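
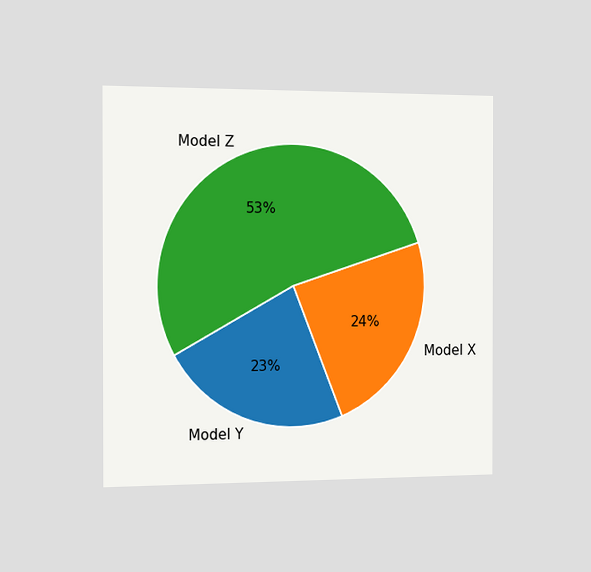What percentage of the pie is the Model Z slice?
53%

The chart is viewed slightly from the left. The Model Z slice takes up 53% of the pie.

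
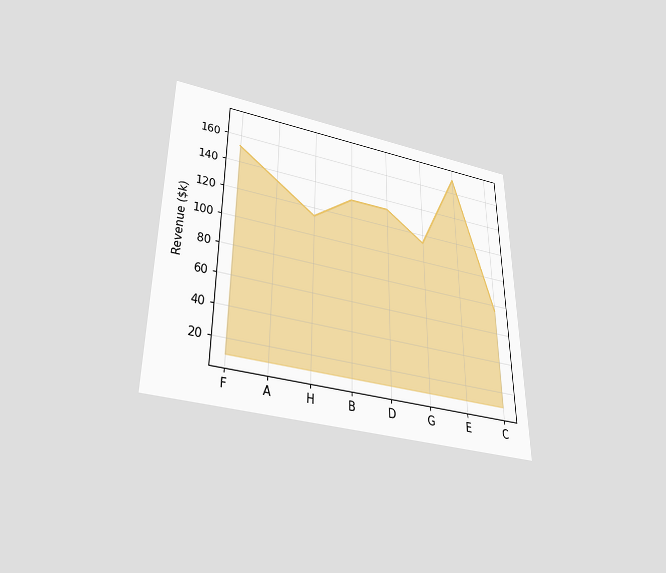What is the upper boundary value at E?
The chart is viewed slightly from below. At E the upper boundary is at $171k.

$171k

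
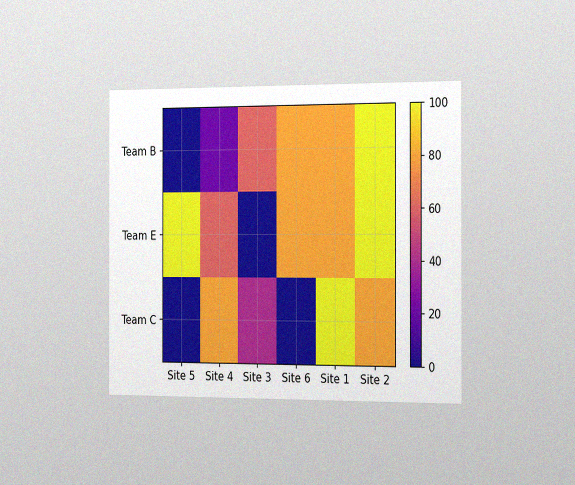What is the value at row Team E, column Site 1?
The chart is viewed slightly from the right, with some photo noise. Matching cell (Team E, Site 1) against the colorbar gives 80.

80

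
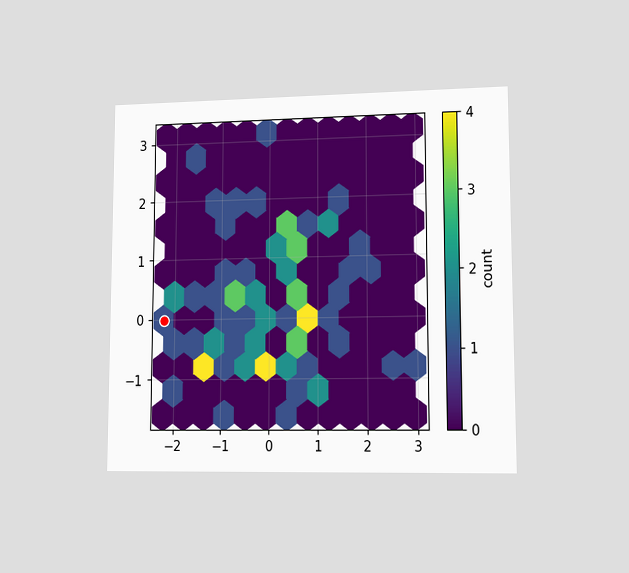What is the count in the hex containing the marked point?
The chart is viewed at a slight angle. The marked hex reads 1 on the colorbar.

1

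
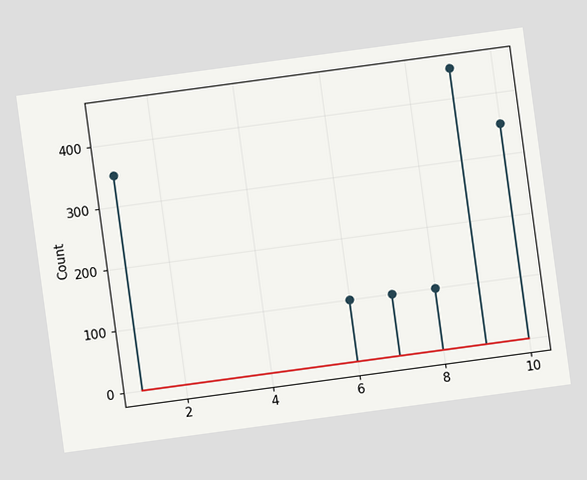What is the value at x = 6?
100

The chart is tilted about 8° counter-clockwise. The stem at x=6 reaches 100.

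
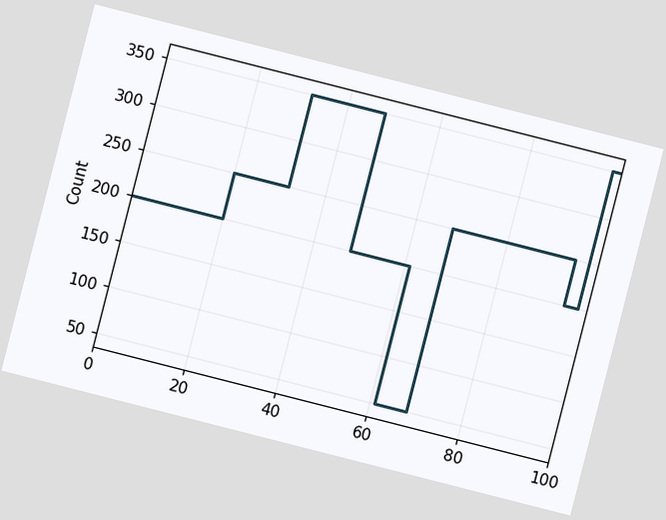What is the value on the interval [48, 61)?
The chart is tilted about 14° clockwise. On [48, 61) the step sits at 200.

200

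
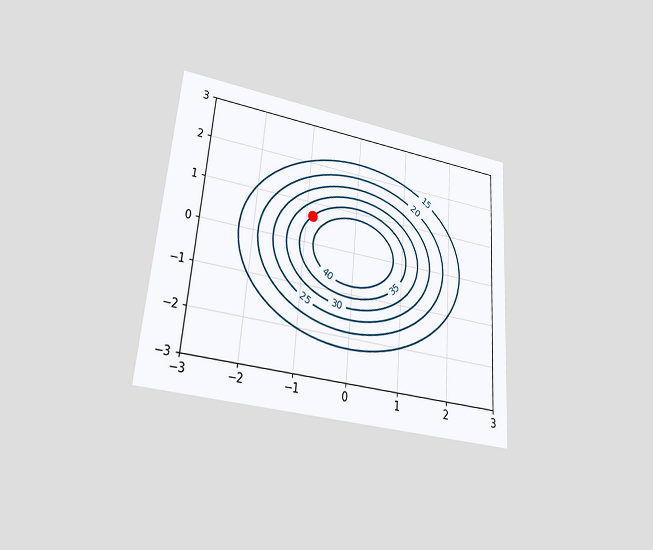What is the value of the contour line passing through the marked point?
The chart is tilted about 4° clockwise and viewed at a slight angle. The marked point sits on the contour labelled 35.

35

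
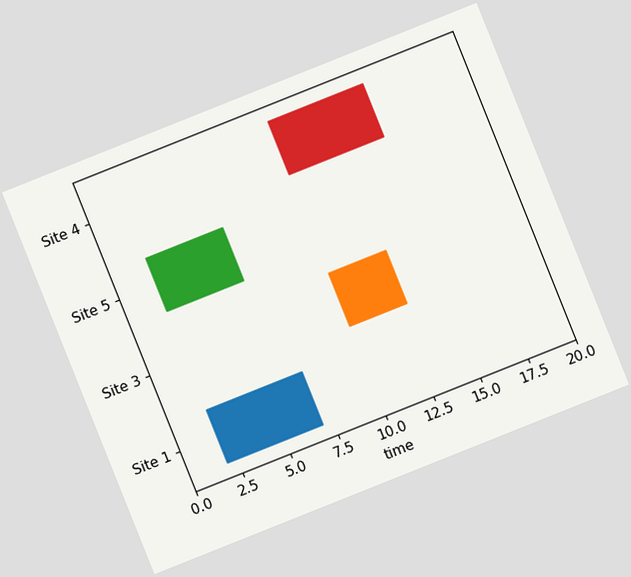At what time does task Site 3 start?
10

The chart is tilted about 22° counter-clockwise. The Site 3 bar begins at t=10.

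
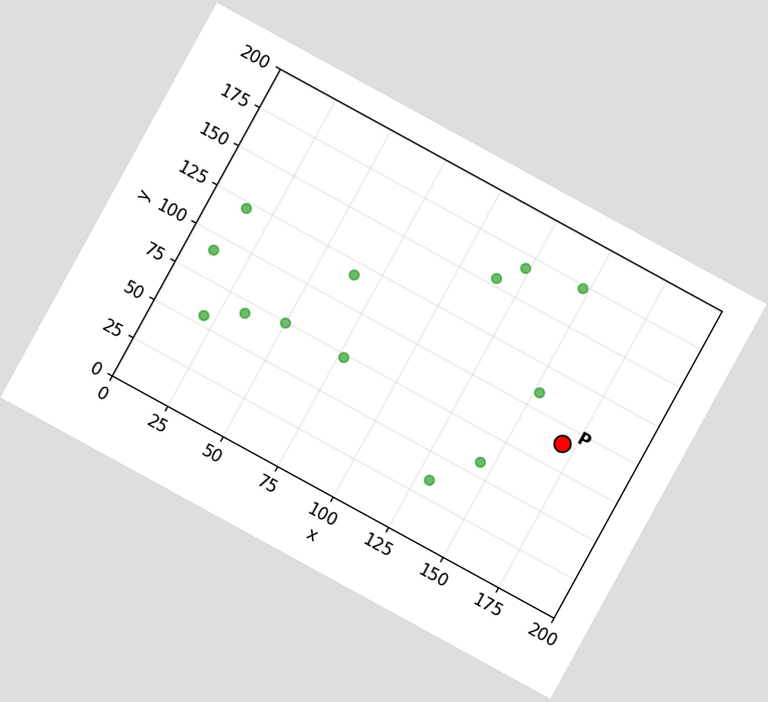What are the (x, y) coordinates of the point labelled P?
The chart is tilted about 29° clockwise. Following the gridlines from P to each axis, P sits at (170, 90).

(170, 90)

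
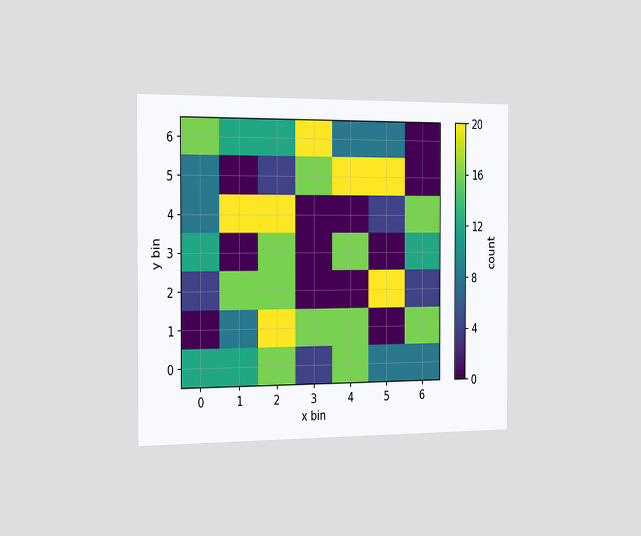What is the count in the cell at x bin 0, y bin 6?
The chart is viewed slightly from the left. Matching the cell (0, 6) against the colorbar gives 16.

16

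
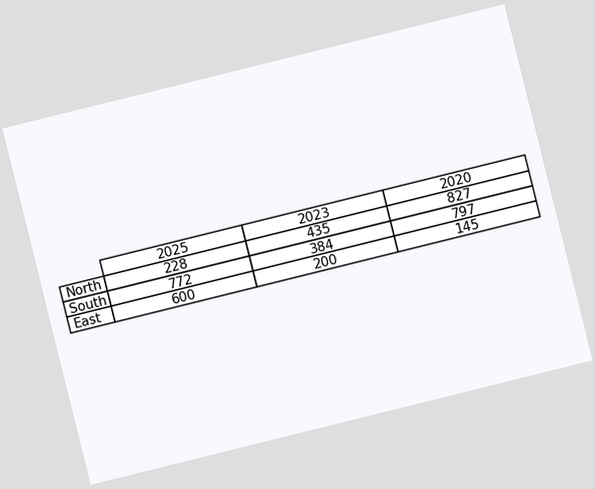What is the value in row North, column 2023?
The chart is tilted about 14° counter-clockwise. The (North, 2023) cell reads 435.

435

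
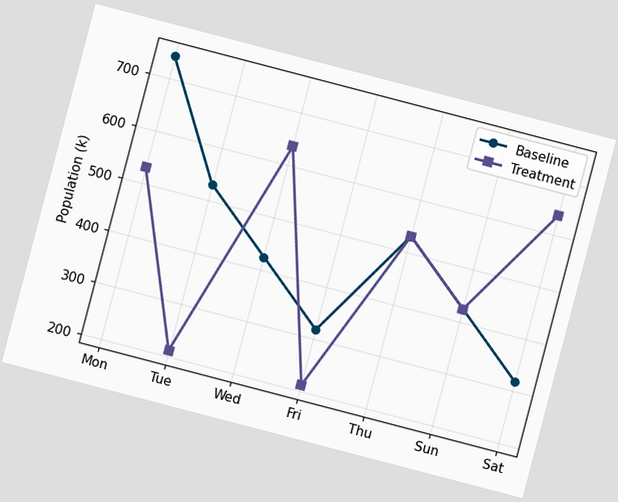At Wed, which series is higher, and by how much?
The chart is tilted about 15° clockwise. At Wed, Treatment sits above the other line by 212k.

Treatment, by 212k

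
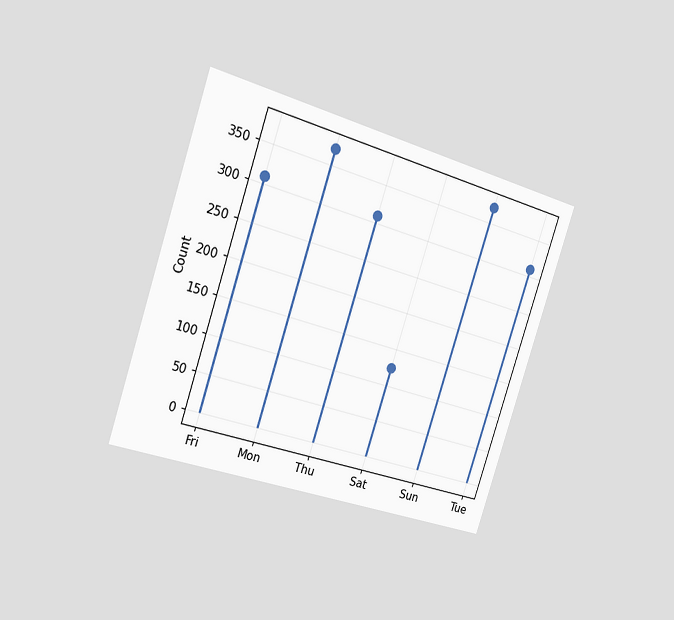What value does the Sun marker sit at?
The chart is tilted about 18° clockwise and viewed slightly from the left. The Sun marker sits at 372.

372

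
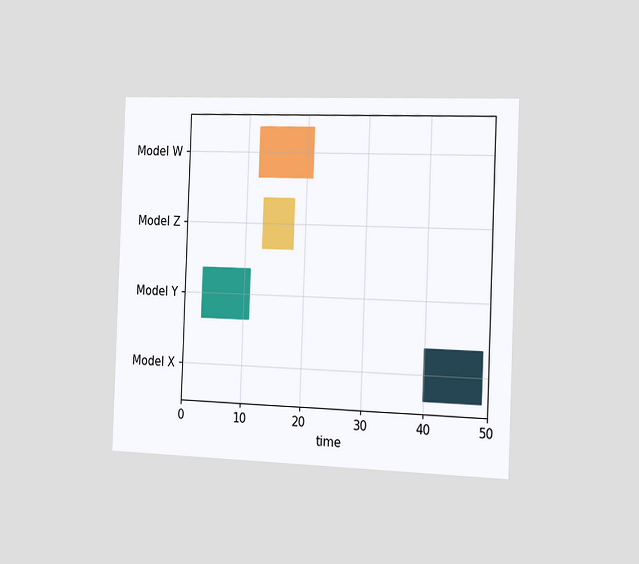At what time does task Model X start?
The chart is tilted about 2° clockwise and viewed slightly from the right. The Model X bar begins at t=40.

40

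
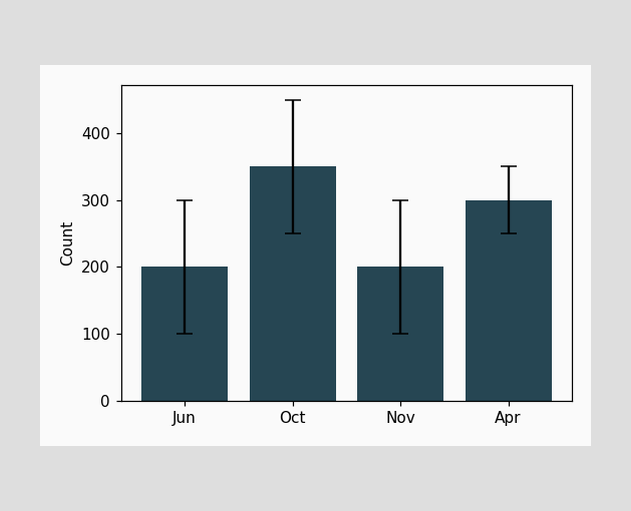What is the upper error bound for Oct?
450

The Oct bar's upper whisker reaches 450.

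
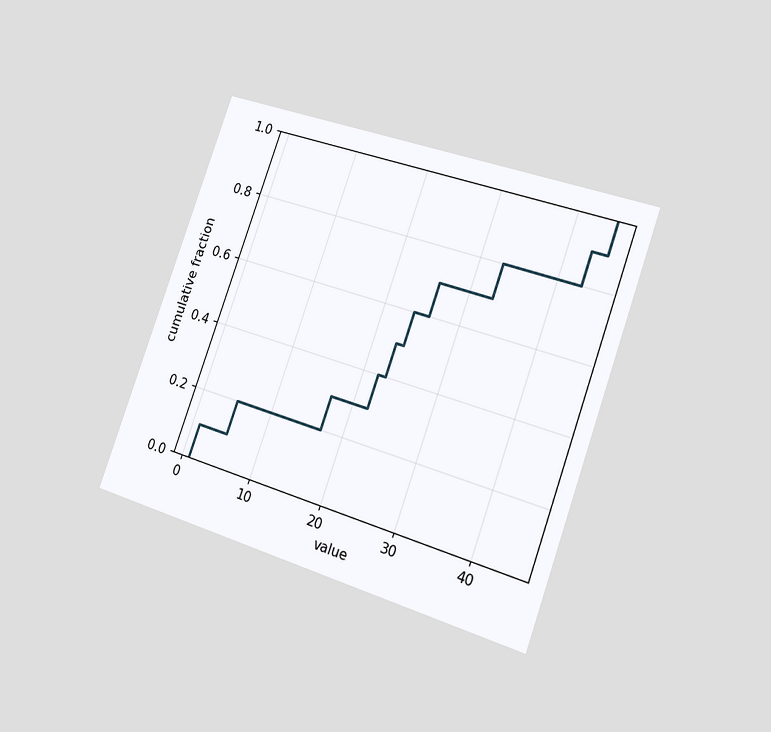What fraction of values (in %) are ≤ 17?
The chart is tilted about 19° clockwise and viewed slightly from the right. At x=17 the ECDF step is at 30%.

30%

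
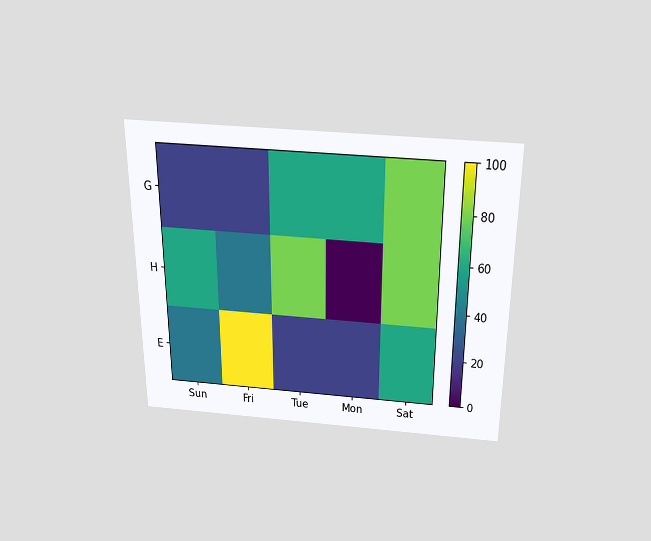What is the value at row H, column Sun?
60

The chart is viewed slightly from above. Matching cell (H, Sun) against the colorbar gives 60.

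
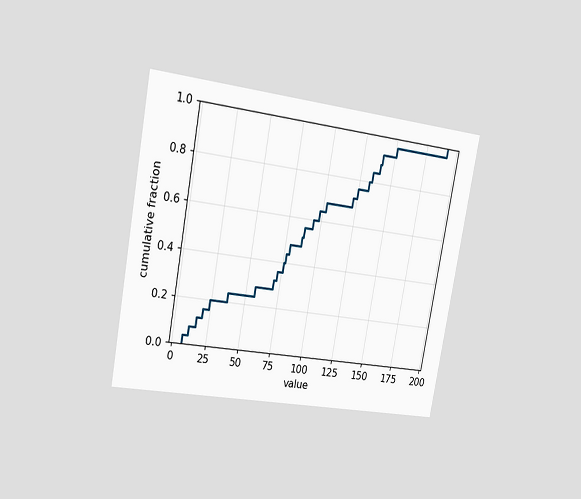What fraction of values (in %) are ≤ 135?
The chart is tilted about 10° clockwise and viewed slightly from the left. At x=135 the ECDF step is at 84%.

84%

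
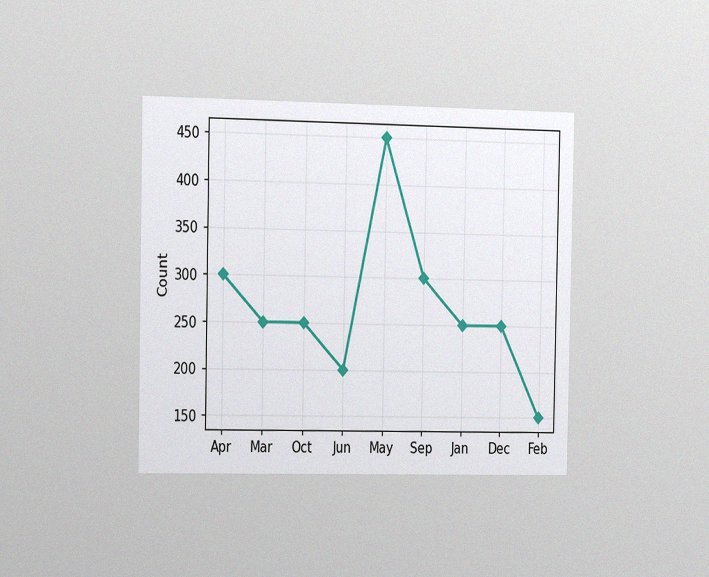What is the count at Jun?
The chart is viewed slightly from the left, with some photo noise. At Jun, the line is at 200.

200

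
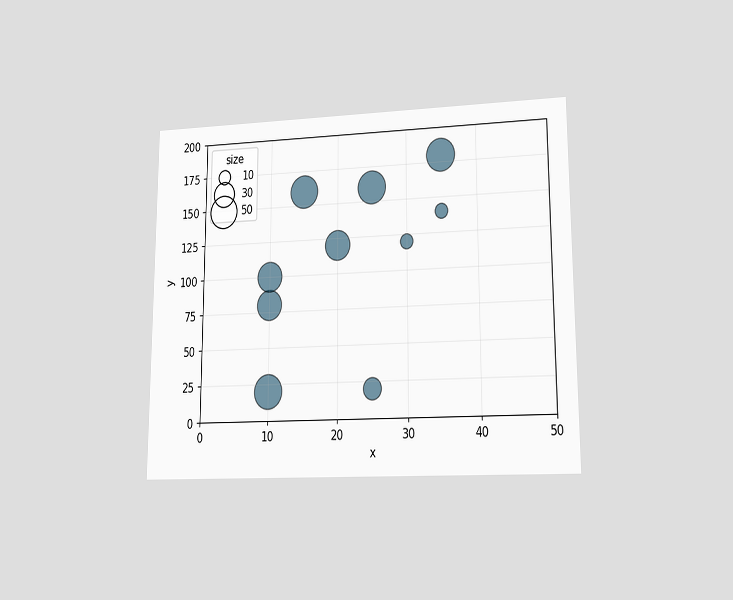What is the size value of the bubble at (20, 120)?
The chart is viewed at a slight angle. Matching the bubble at (20, 120) against the size legend gives 40.

40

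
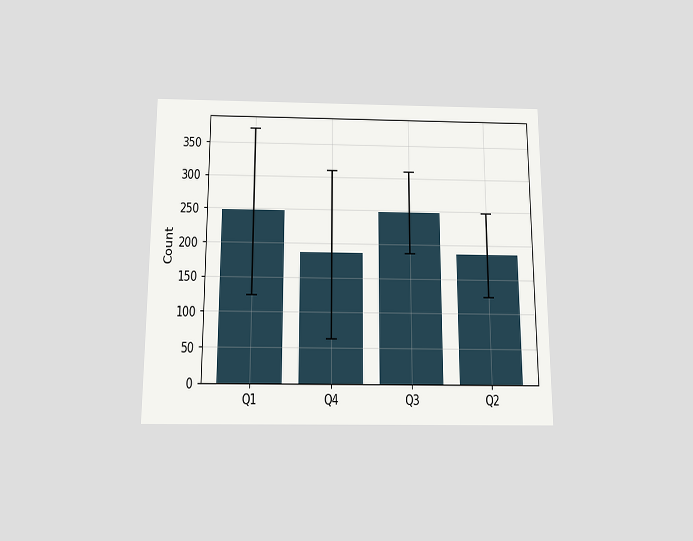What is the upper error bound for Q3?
310

The chart is viewed slightly from below. The Q3 bar's upper whisker reaches 310.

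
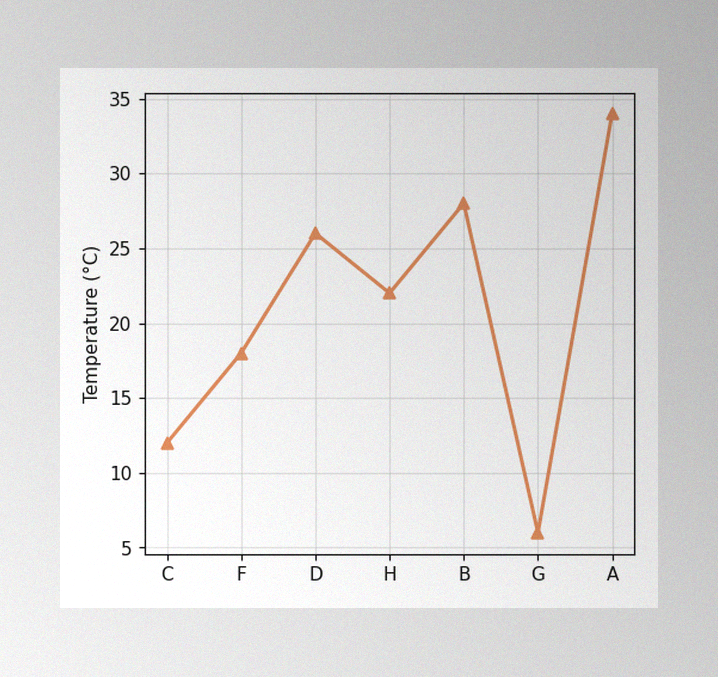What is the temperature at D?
The image has some photo noise and uneven lighting. At D, the line is at 26°C.

26°C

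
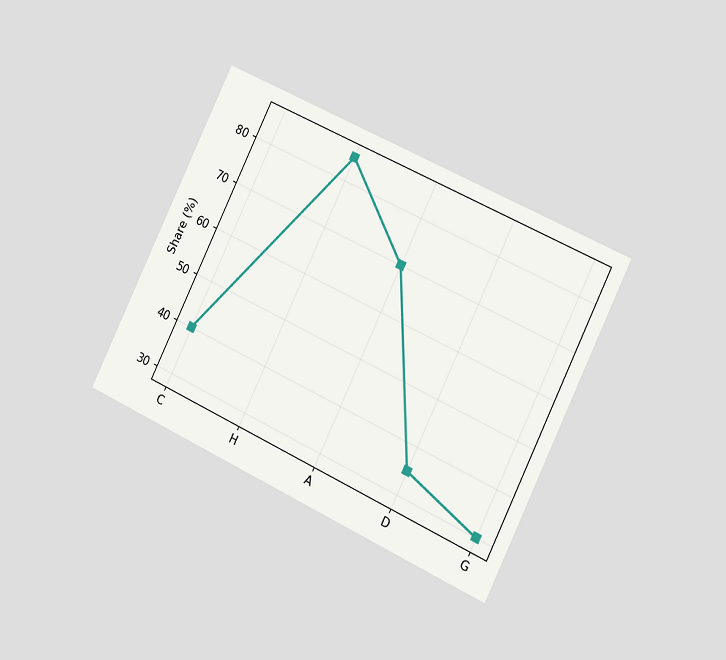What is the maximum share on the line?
The chart is tilted about 26° clockwise and viewed slightly from the right. The highest point is at H, and reading across to the y-axis gives 85%.

85%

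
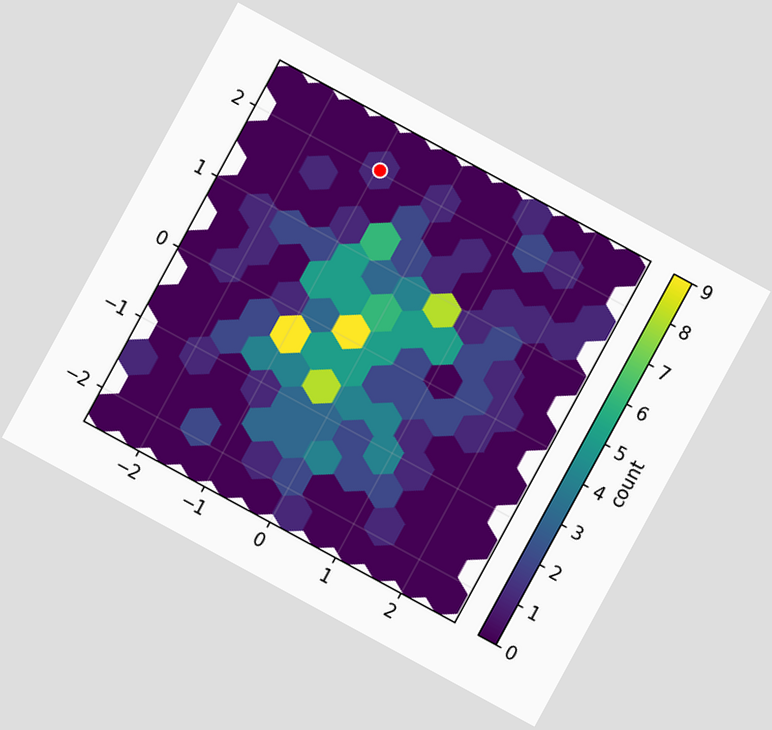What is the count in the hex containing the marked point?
The chart is tilted about 28° clockwise. The marked hex reads 1 on the colorbar.

1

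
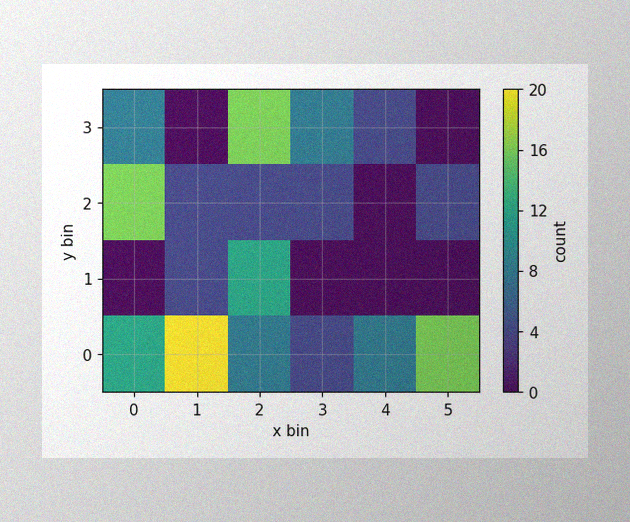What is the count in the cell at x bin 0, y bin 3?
8

The image has some photo noise and uneven lighting. Matching the cell (0, 3) against the colorbar gives 8.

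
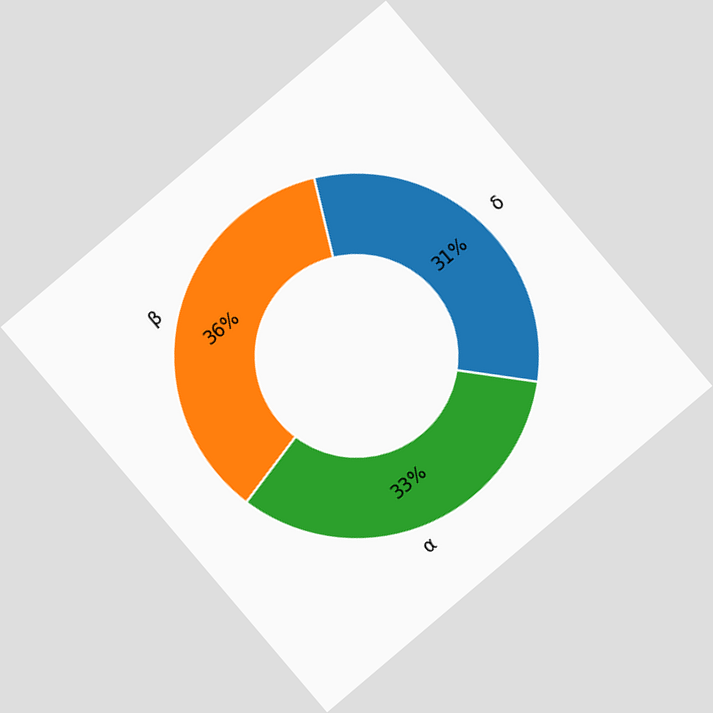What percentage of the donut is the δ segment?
The chart is tilted about 40° counter-clockwise. The δ segment takes up 31% of the ring.

31%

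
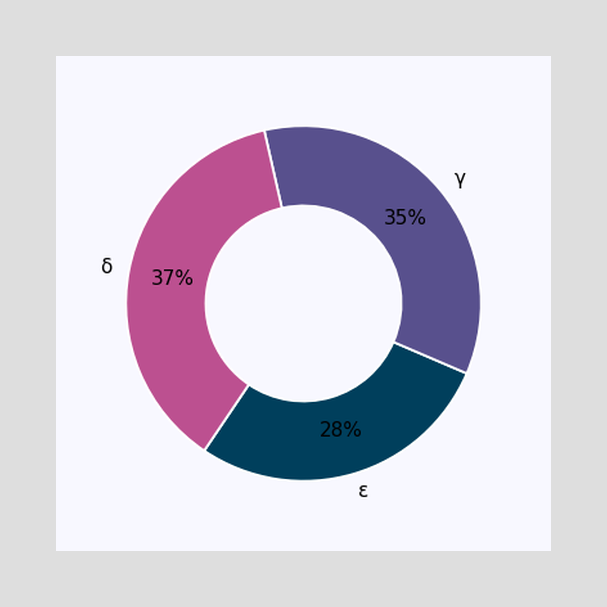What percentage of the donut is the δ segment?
37%

The δ segment takes up 37% of the ring.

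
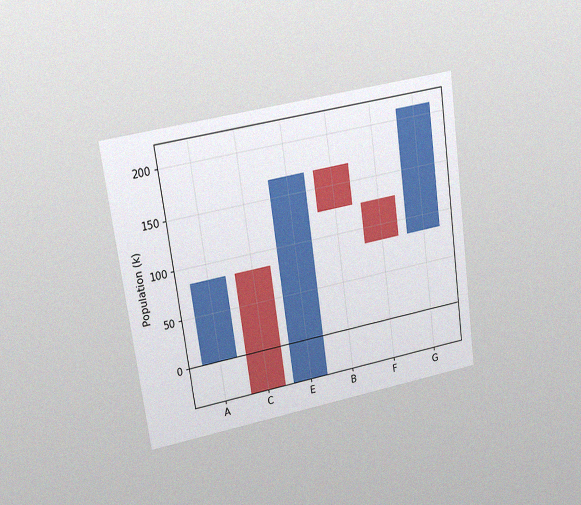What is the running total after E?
The chart is tilted about 8° counter-clockwise and viewed at a slight angle, with some photo noise. After E the running total reaches 168k.

168k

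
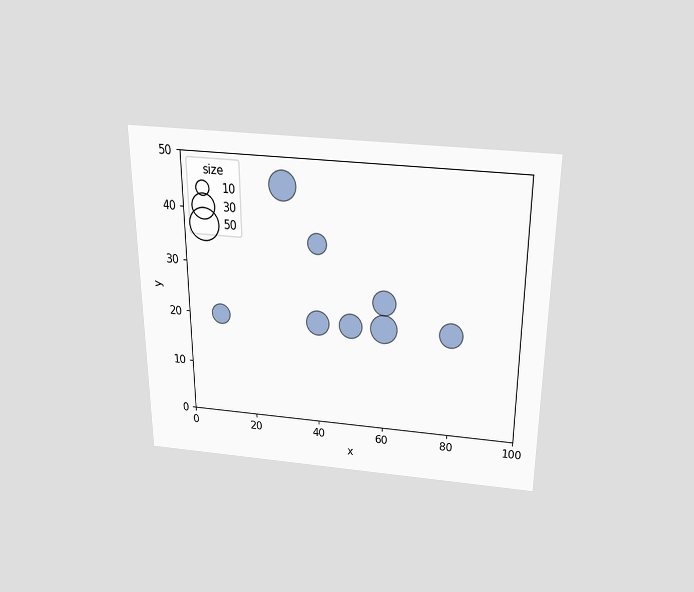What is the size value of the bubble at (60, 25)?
The chart is viewed slightly from above. Matching the bubble at (60, 25) against the size legend gives 30.

30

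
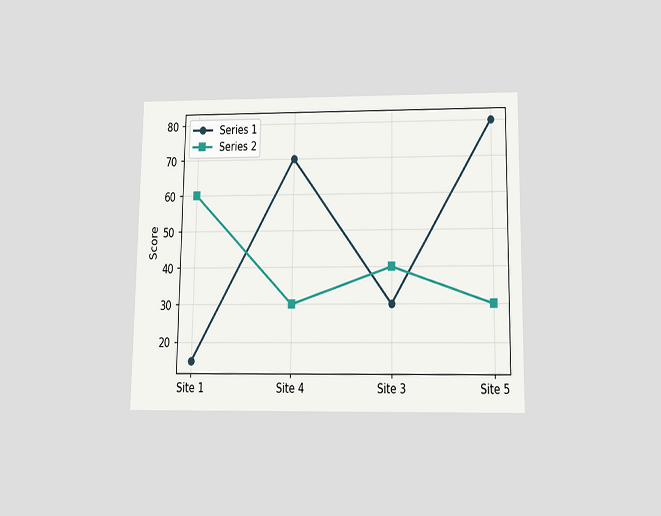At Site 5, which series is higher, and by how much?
Series 1, by 50

The chart is viewed slightly from below. At Site 5, Series 1 sits above the other line by 50.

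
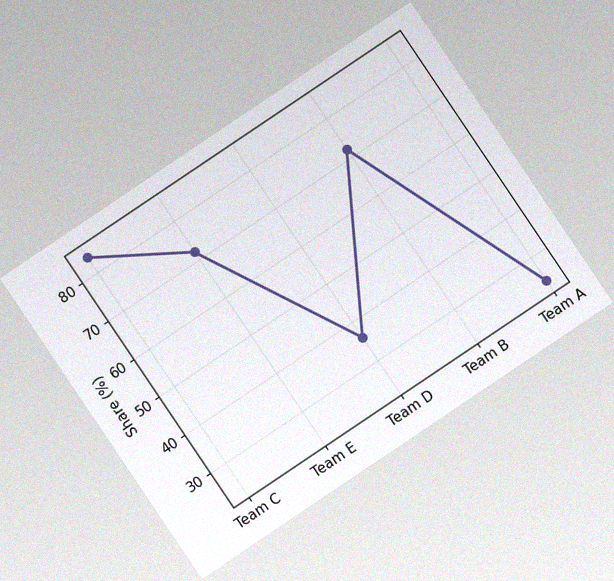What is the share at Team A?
The chart is tilted about 34° counter-clockwise, with some photo noise. At Team A, the line is at 24%.

24%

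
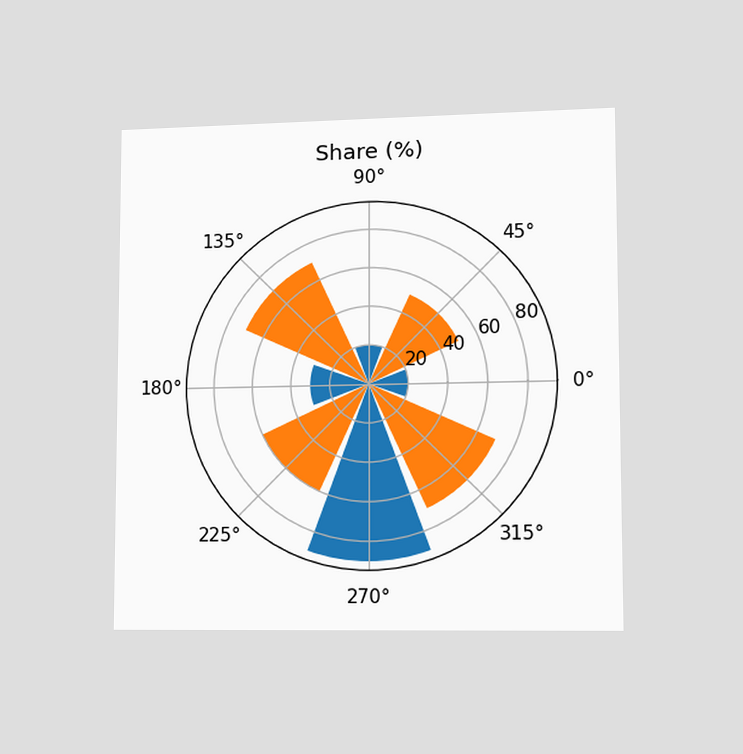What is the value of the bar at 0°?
20%

The chart is viewed slightly from the right. The bar at 0° reaches 20% on the radial axis.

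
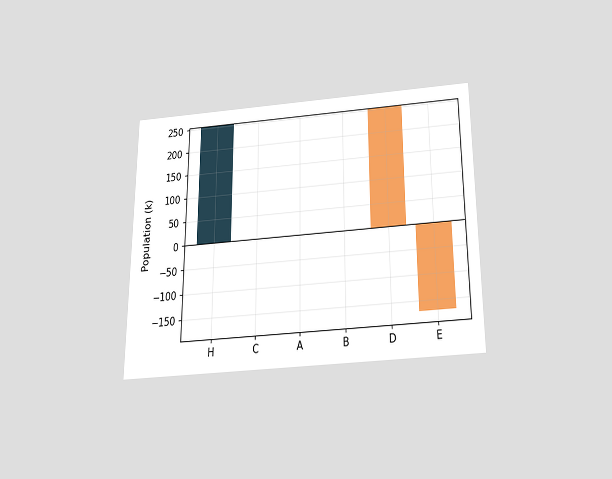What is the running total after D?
The chart is viewed slightly from below. After D the running total reaches 0k.

0k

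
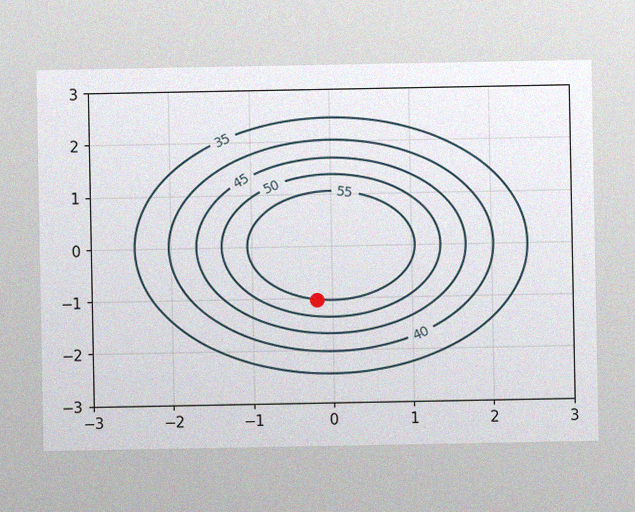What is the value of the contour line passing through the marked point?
The image has some photo noise and uneven lighting. The marked point sits on the contour labelled 55.

55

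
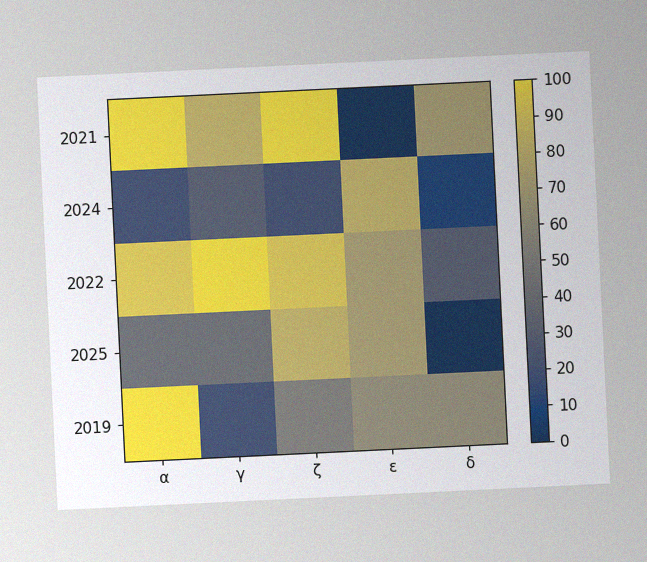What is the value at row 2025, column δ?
The chart is tilted about 3° counter-clockwise, with some photo noise. Matching cell (2025, δ) against the colorbar gives 0.

0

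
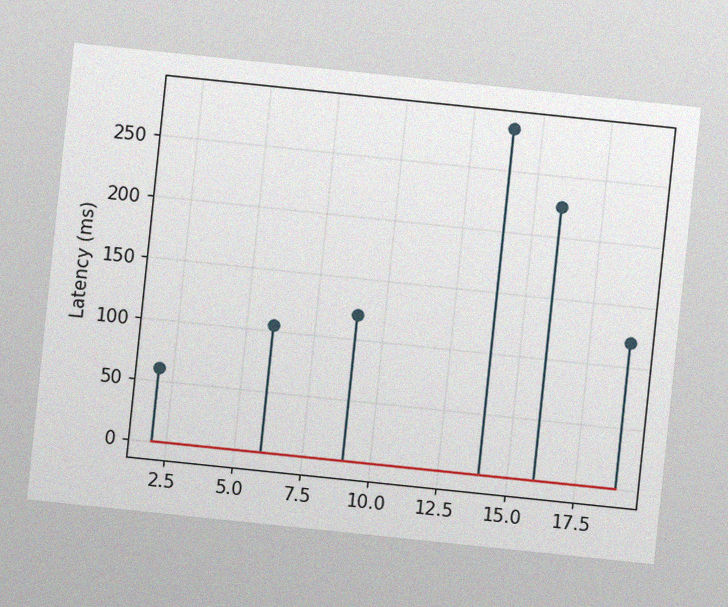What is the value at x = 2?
60ms

The chart is tilted about 6° clockwise, with some photo noise. The stem at x=2 reaches 60ms.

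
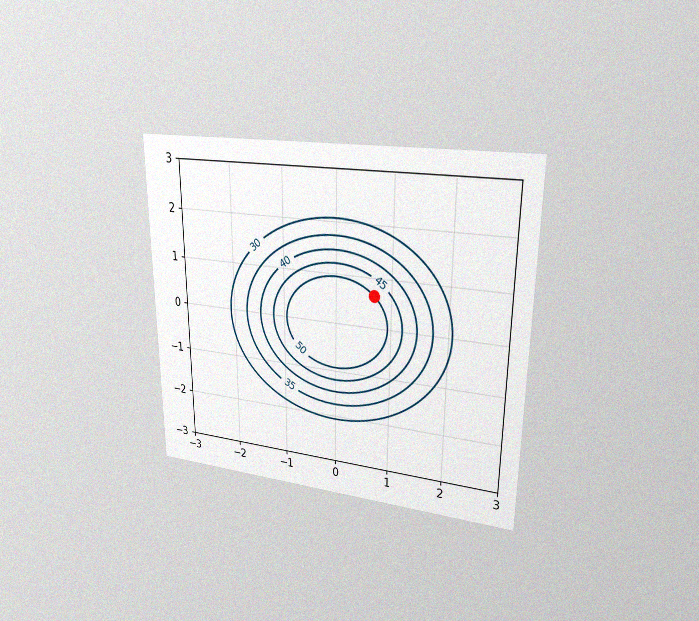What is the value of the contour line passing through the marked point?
50

The chart is viewed at a slight angle, with some photo noise. The marked point sits on the contour labelled 50.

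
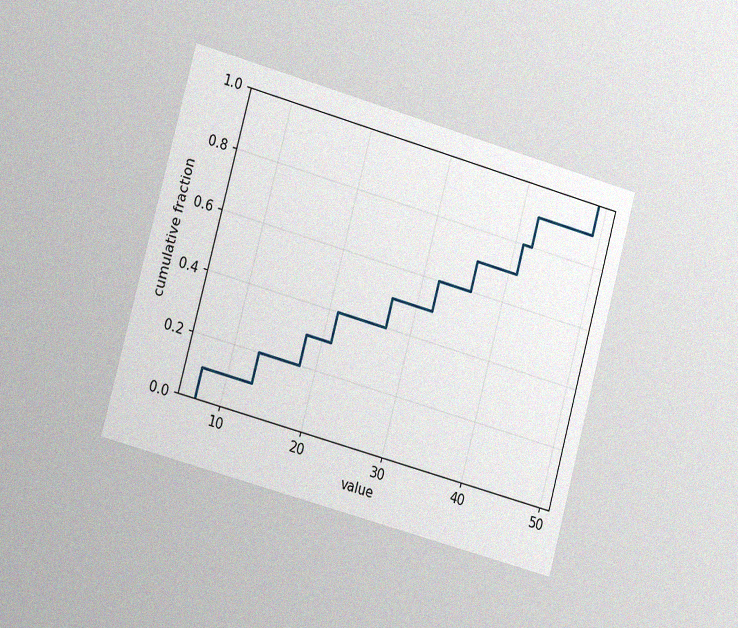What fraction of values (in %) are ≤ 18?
30%

The chart is tilted about 15° clockwise and viewed slightly from the left, with some photo noise. At x=18 the ECDF step is at 30%.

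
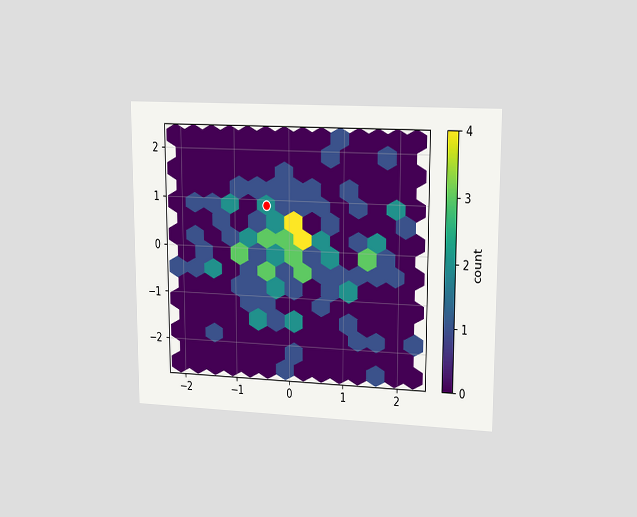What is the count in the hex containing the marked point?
The chart is viewed at a slight angle. The marked hex reads 2 on the colorbar.

2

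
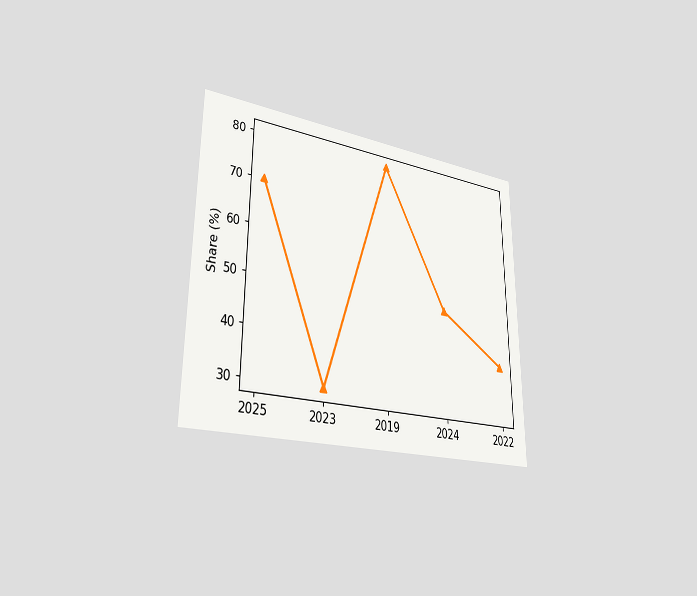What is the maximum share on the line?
80%

The chart is viewed slightly from the left. The highest point is at 2019, and reading across to the y-axis gives 80%.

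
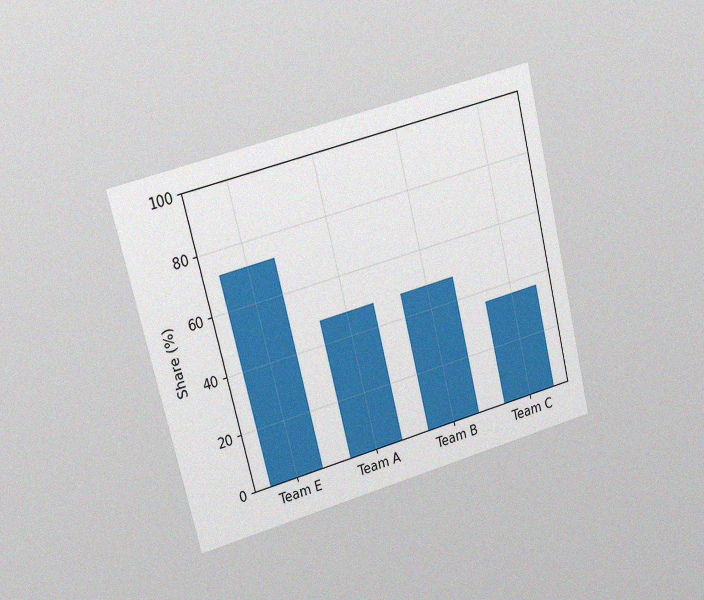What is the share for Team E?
72%

The chart is tilted about 14° counter-clockwise and viewed at a slight angle, with some photo noise. Reading along the chart's y-axis, the Team E bar reaches 72%.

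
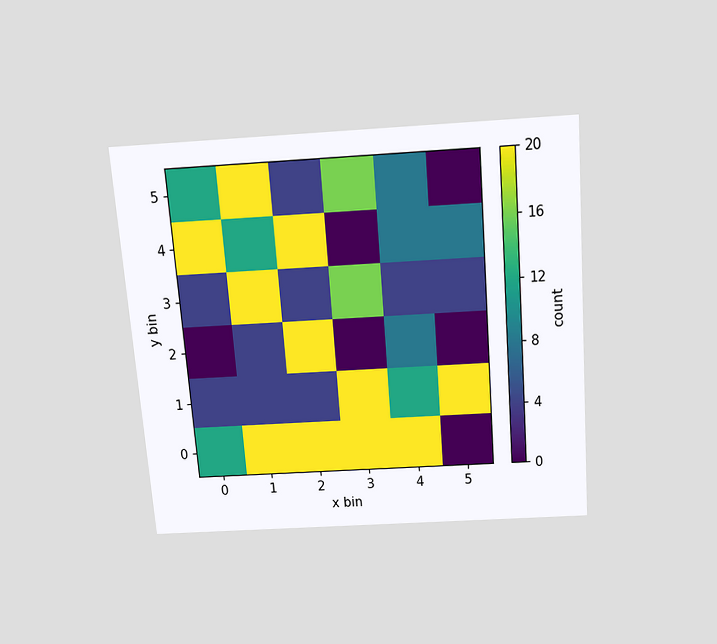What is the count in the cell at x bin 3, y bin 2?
0

The chart is tilted about 4° counter-clockwise and viewed slightly from above. Matching the cell (3, 2) against the colorbar gives 0.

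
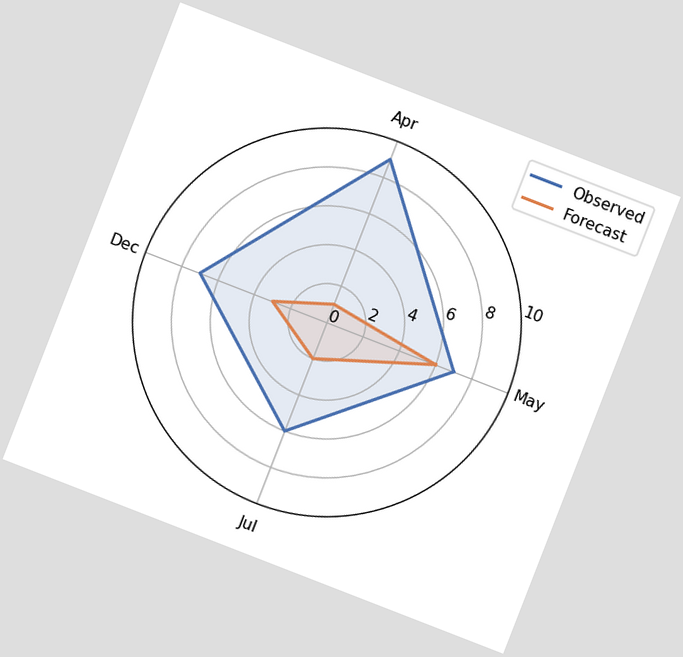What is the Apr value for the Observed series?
9

The chart is tilted about 21° clockwise. On the Apr axis, Observed reaches 9.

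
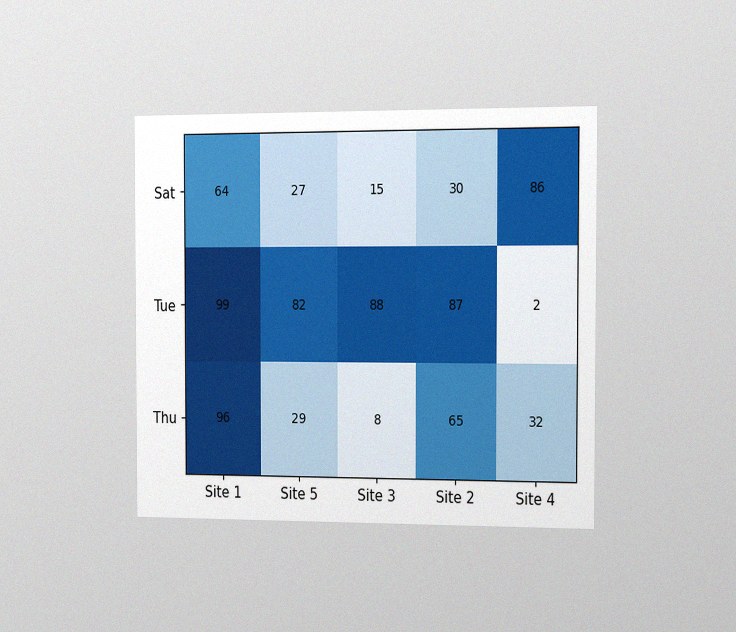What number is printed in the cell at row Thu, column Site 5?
The chart is viewed slightly from the right, with some photo noise. The (Thu, Site 5) cell reads 29.

29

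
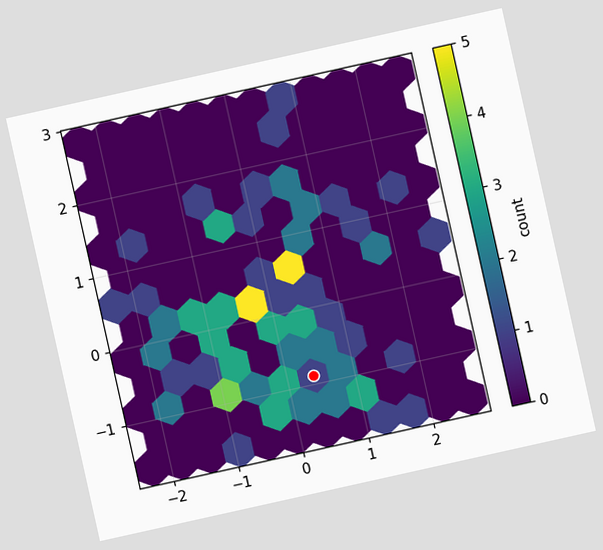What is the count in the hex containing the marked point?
The chart is tilted about 13° counter-clockwise. The marked hex reads 1 on the colorbar.

1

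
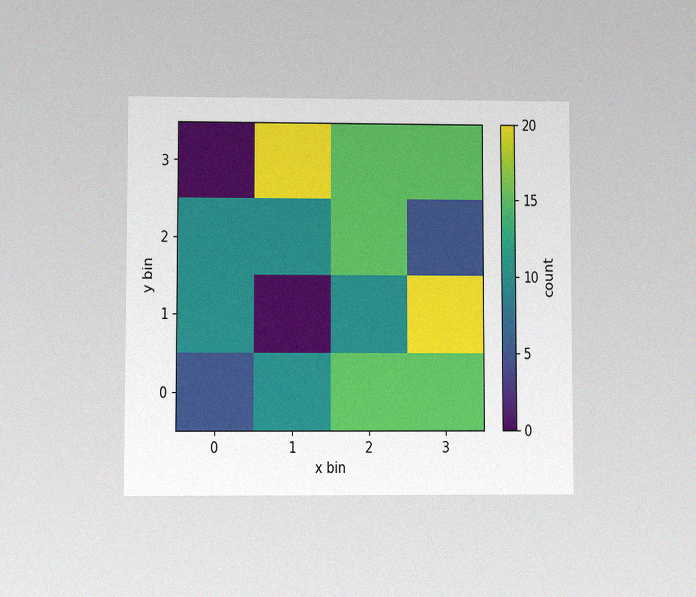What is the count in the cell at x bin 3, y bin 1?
20

The chart is viewed at a slight angle, with some photo noise. Matching the cell (3, 1) against the colorbar gives 20.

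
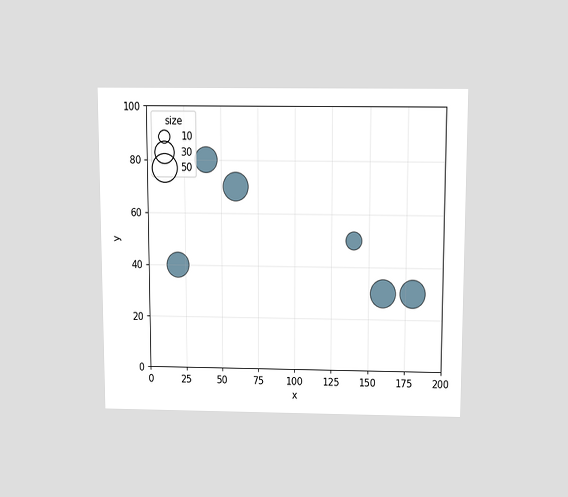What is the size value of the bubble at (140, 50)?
The chart is viewed slightly from above. Matching the bubble at (140, 50) against the size legend gives 20.

20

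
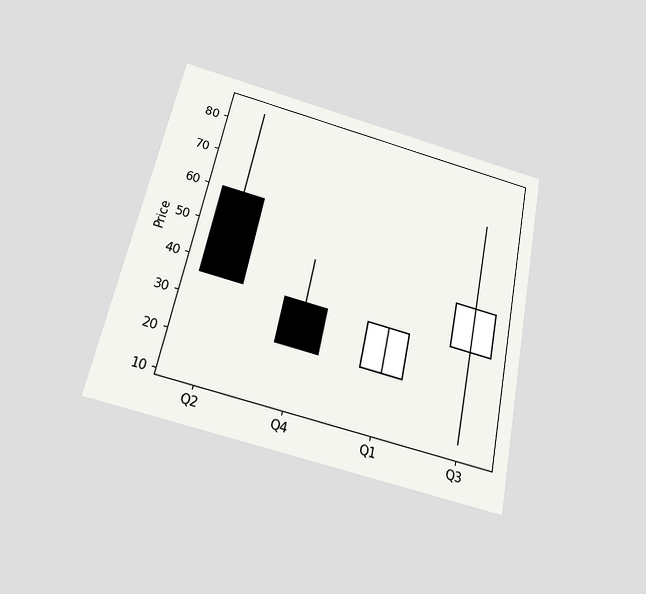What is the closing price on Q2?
The chart is tilted about 12° clockwise and viewed slightly from below. The Q2 candle closes at 36.

36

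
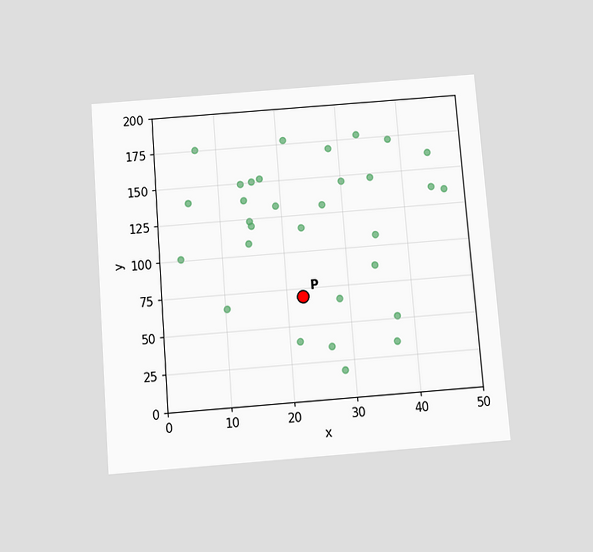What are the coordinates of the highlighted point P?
The chart is tilted about 4° counter-clockwise and viewed slightly from below. Following the gridlines from P to each axis, P sits at (22.5, 70).

(22.5, 70)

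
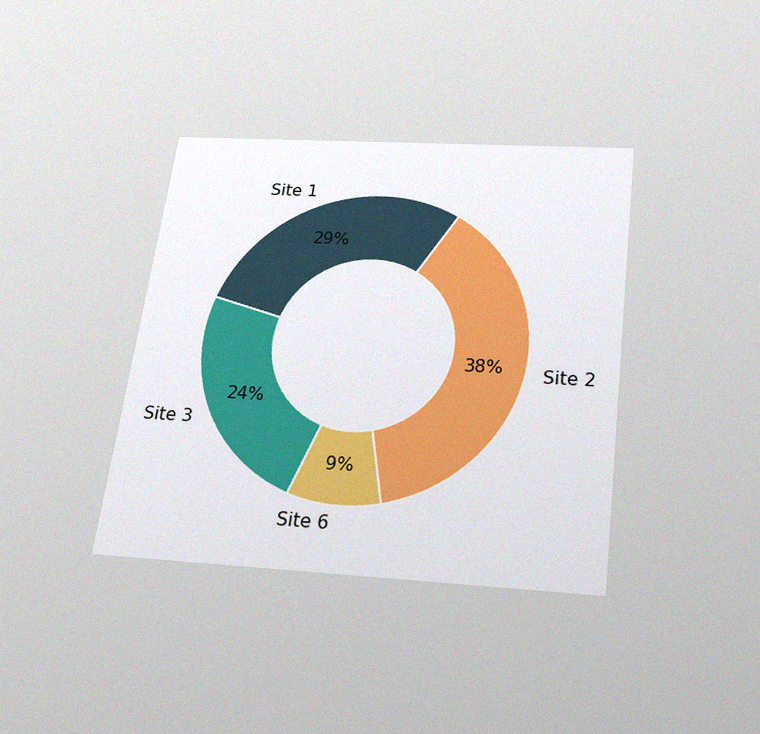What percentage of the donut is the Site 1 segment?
29%

The chart is tilted about 7° clockwise and viewed slightly from below, with some photo noise. The Site 1 segment takes up 29% of the ring.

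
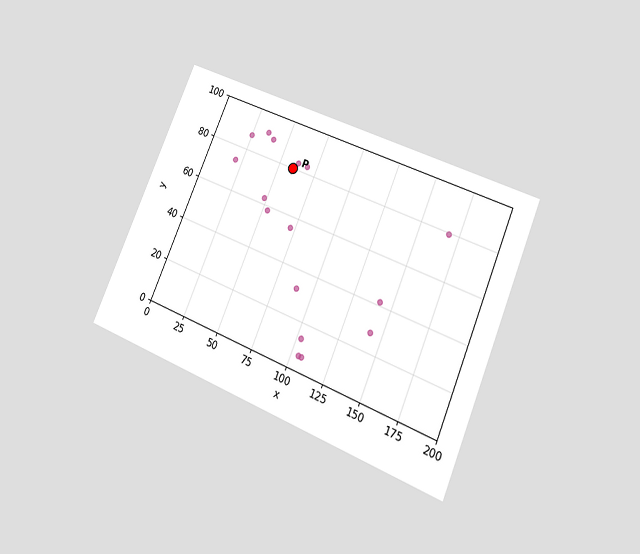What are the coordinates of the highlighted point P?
The chart is tilted about 23° clockwise and viewed at a slight angle. Following the gridlines from P to each axis, P sits at (60, 80).

(60, 80)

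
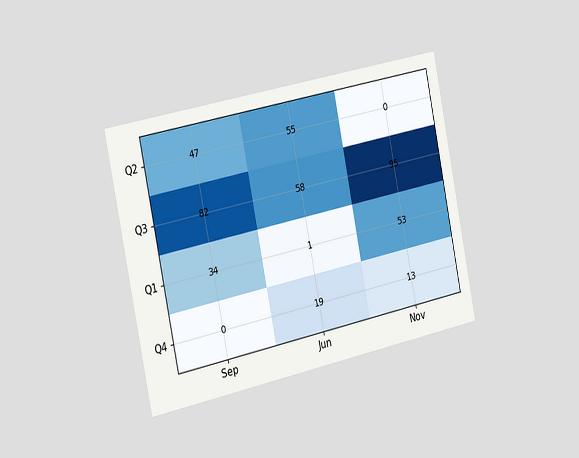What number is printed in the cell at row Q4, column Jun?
19

The chart is tilted about 12° counter-clockwise and viewed slightly from the left. The (Q4, Jun) cell reads 19.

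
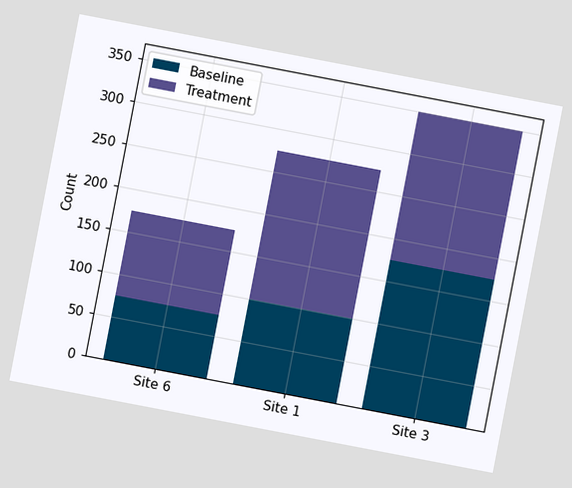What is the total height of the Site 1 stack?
275

The chart is tilted about 11° clockwise. The Site 1 stack's top reaches 275 on the y-axis.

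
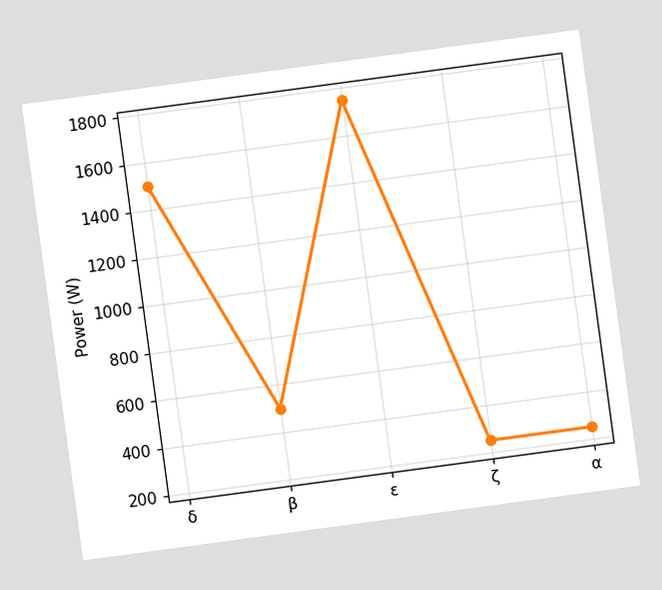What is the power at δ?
1500W

The chart is tilted about 8° counter-clockwise. At δ, the line is at 1500W.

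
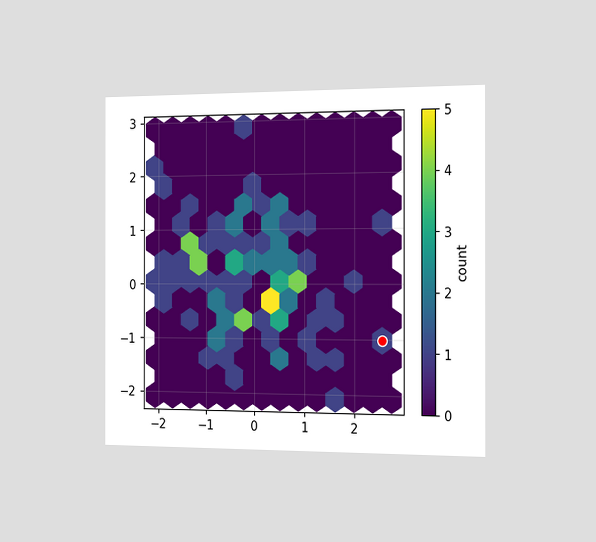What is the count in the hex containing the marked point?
The chart is viewed slightly from the right. The marked hex reads 1 on the colorbar.

1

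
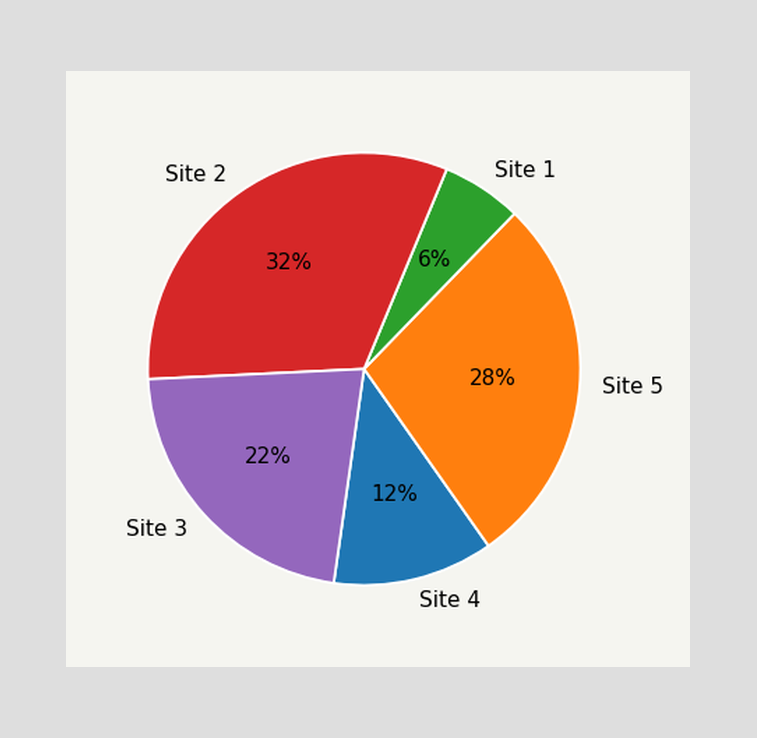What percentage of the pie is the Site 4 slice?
The Site 4 slice takes up 12% of the pie.

12%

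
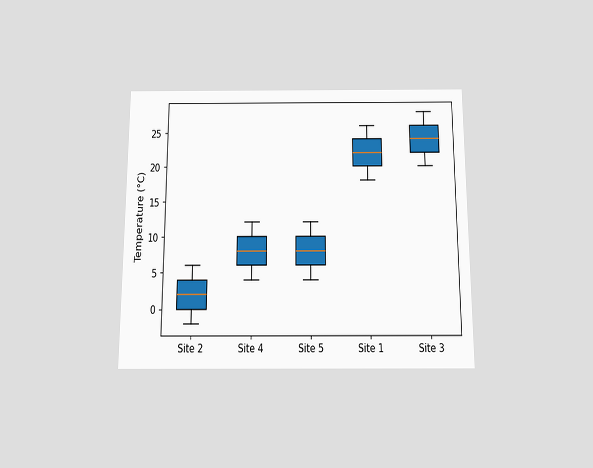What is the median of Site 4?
The chart is viewed slightly from below. The median line in the Site 4 box sits at 8°C.

8°C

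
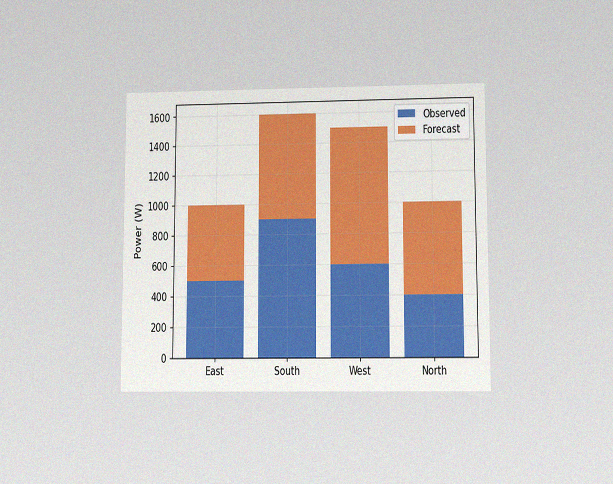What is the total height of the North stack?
1000W

The chart is viewed at a slight angle, with some photo noise. The North stack's top reaches 1000W on the y-axis.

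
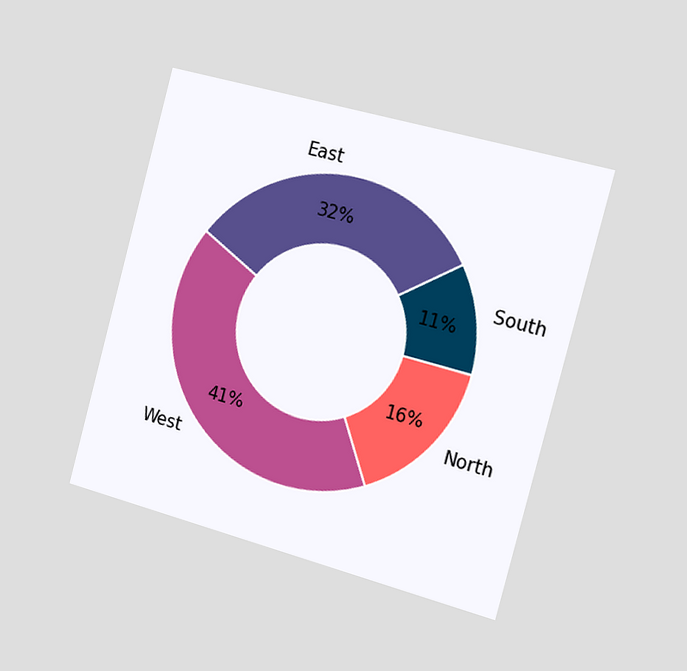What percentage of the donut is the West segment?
41%

The chart is tilted about 15° clockwise and viewed slightly from the right. The West segment takes up 41% of the ring.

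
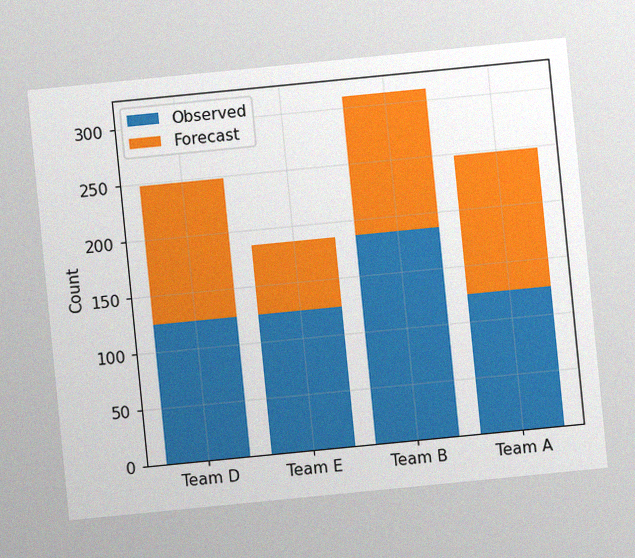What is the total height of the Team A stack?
248

The chart is tilted about 6° counter-clockwise, with some photo noise. The Team A stack's top reaches 248 on the y-axis.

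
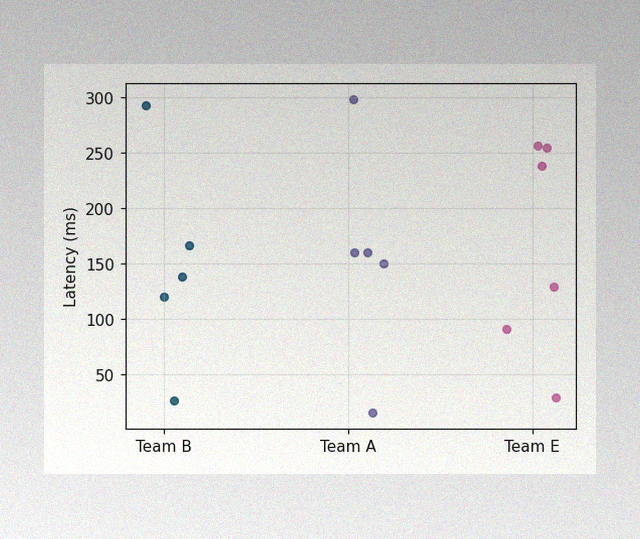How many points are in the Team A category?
5

The image has some photo noise and uneven lighting. Counting the markers in the Team A column gives 5.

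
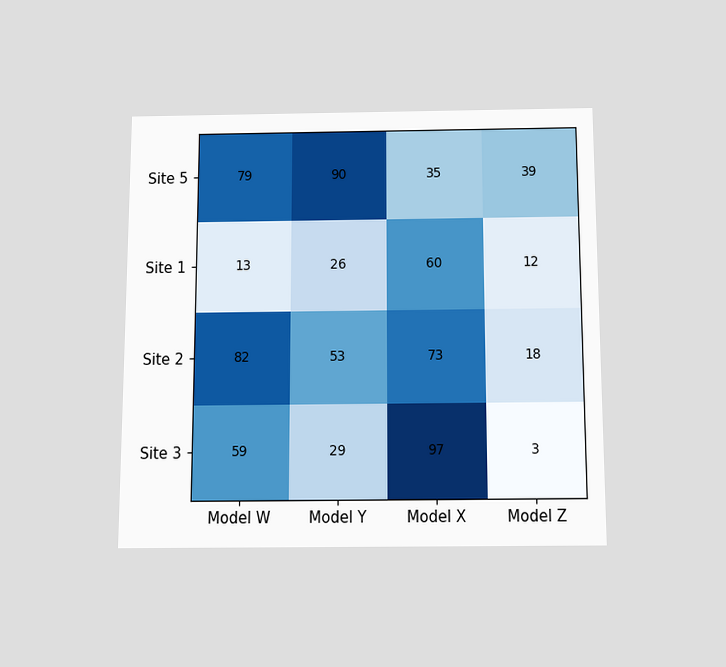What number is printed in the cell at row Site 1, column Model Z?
12

The chart is viewed slightly from below. The (Site 1, Model Z) cell reads 12.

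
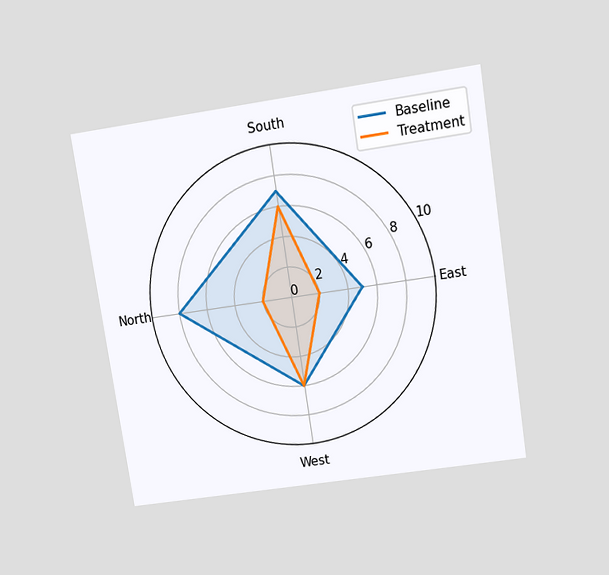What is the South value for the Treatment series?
6

The chart is tilted about 9° counter-clockwise and viewed slightly from above. On the South axis, Treatment reaches 6.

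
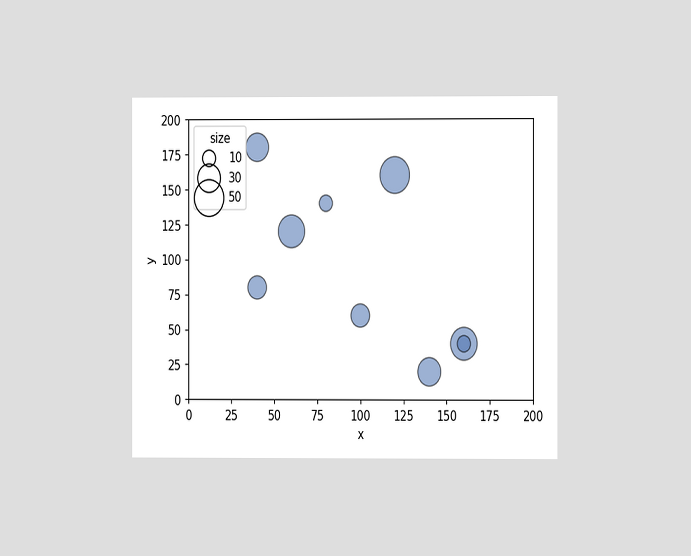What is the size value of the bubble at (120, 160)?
50

The chart is viewed at a slight angle. Matching the bubble at (120, 160) against the size legend gives 50.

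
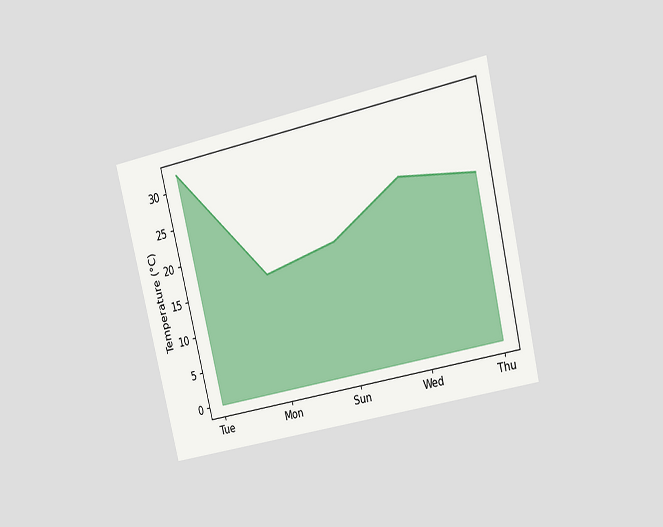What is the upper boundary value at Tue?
32°C

The chart is tilted about 13° counter-clockwise and viewed at a slight angle. At Tue the upper boundary is at 32°C.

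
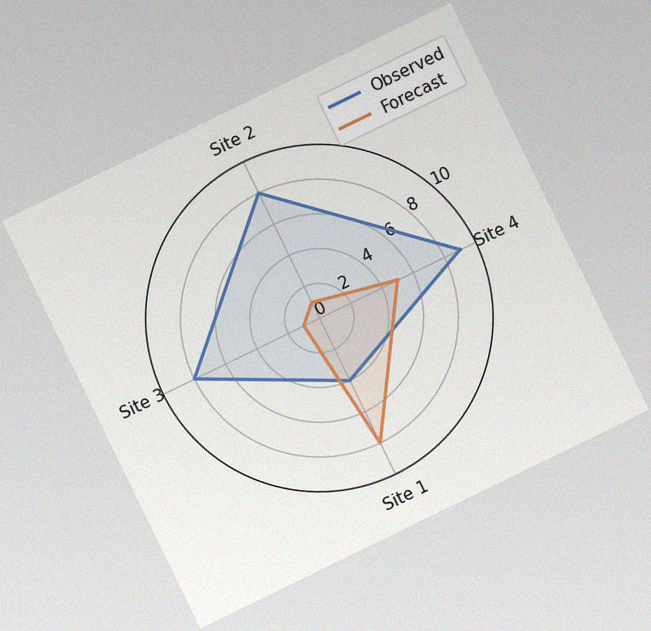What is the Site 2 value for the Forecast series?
1

The chart is tilted about 26° counter-clockwise, with some photo noise. On the Site 2 axis, Forecast reaches 1.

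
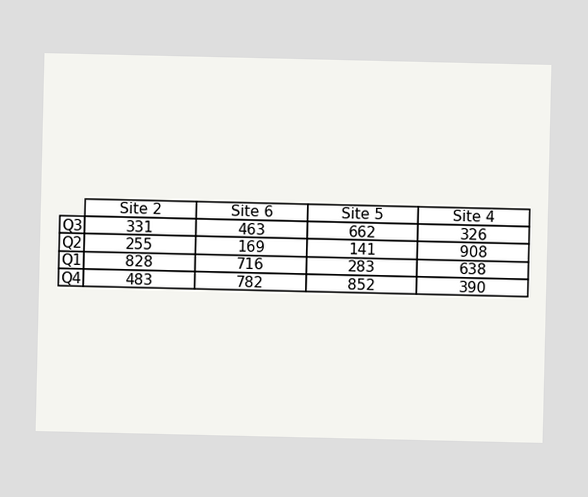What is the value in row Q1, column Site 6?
The (Q1, Site 6) cell reads 716.

716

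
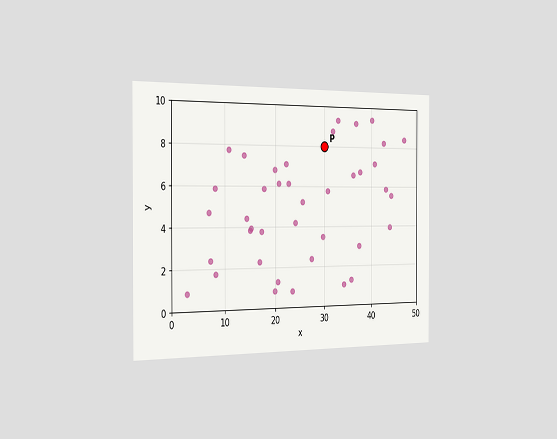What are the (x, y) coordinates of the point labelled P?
(30, 8)

The chart is viewed slightly from the left. Following the gridlines from P to each axis, P sits at (30, 8).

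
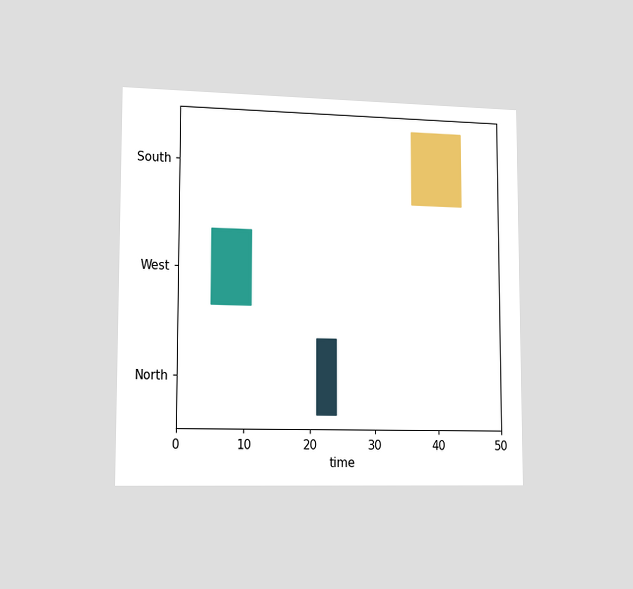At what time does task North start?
The chart is viewed slightly from the left. The North bar begins at t=21.

21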